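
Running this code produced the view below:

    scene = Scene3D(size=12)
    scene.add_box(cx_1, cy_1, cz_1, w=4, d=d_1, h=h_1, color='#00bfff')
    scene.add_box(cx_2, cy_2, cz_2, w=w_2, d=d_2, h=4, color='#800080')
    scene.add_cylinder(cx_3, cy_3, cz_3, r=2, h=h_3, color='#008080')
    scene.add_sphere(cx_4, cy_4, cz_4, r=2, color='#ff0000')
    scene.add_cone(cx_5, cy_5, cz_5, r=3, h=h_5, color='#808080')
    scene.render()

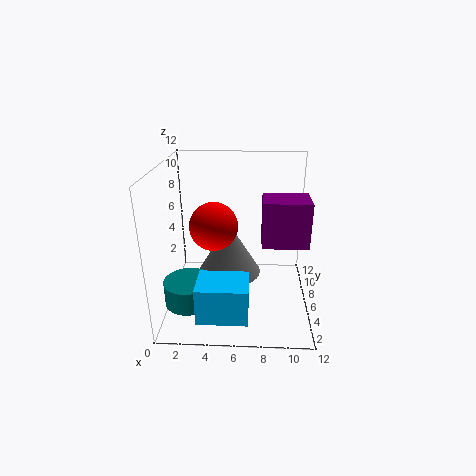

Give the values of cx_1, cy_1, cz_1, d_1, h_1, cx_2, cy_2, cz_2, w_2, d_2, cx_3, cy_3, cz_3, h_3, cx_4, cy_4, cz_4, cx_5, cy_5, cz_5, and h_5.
cx_1 = 3; cy_1 = 1; cz_1 = 1; d_1 = 3; h_1 = 3; cx_2 = 8; cy_2 = 6; cz_2 = 5; w_2 = 4; d_2 = 3; cx_3 = 2; cy_3 = 4; cz_3 = 1; h_3 = 2; cx_4 = 4; cy_4 = 6; cz_4 = 7; cx_5 = 5; cy_5 = 9; cz_5 = 1; h_5 = 5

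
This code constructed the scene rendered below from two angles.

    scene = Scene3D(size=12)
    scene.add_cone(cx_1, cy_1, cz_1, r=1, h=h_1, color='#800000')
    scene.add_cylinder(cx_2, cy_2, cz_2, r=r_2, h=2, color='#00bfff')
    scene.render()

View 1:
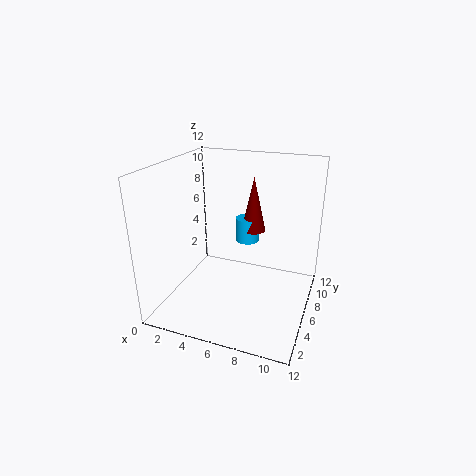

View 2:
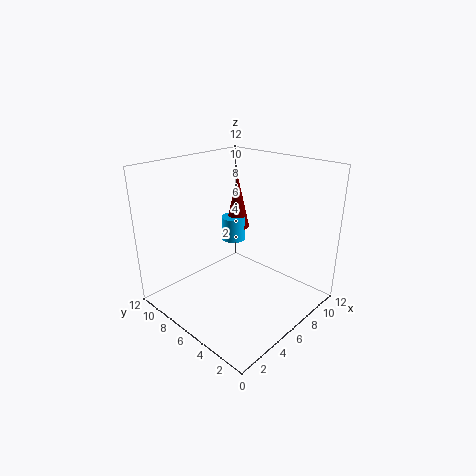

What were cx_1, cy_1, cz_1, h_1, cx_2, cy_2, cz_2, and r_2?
cx_1 = 7, cy_1 = 7, cz_1 = 6.5, h_1 = 4.5, cx_2 = 6.5, cy_2 = 7, cz_2 = 5.5, r_2 = 1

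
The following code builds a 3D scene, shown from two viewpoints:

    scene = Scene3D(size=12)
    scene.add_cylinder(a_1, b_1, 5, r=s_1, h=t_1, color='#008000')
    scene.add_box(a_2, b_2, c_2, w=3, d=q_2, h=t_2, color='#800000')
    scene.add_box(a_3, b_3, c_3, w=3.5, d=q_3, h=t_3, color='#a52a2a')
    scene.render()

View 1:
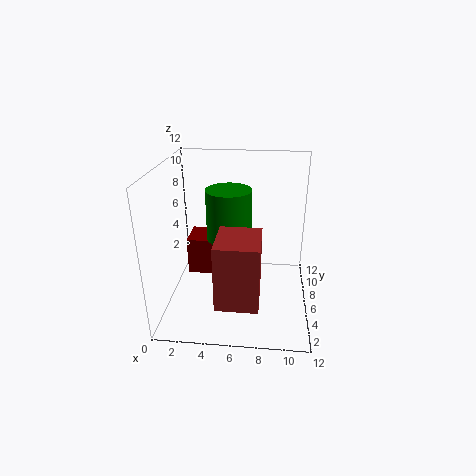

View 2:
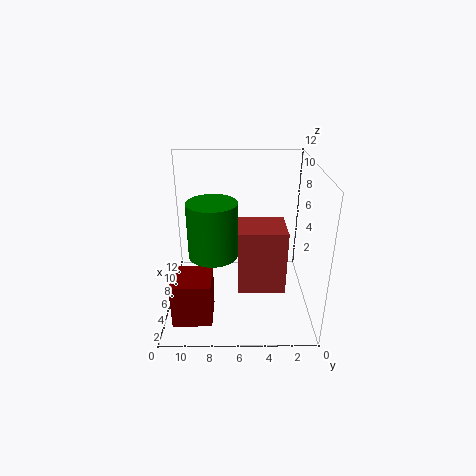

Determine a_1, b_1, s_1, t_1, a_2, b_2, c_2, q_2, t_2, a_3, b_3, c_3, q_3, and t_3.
a_1 = 5
b_1 = 8
s_1 = 2
t_1 = 4.5
a_2 = 1
b_2 = 8
c_2 = 1
q_2 = 3
t_2 = 3.5
a_3 = 4.5
b_3 = 2
c_3 = 1.5
q_3 = 4
t_3 = 5.5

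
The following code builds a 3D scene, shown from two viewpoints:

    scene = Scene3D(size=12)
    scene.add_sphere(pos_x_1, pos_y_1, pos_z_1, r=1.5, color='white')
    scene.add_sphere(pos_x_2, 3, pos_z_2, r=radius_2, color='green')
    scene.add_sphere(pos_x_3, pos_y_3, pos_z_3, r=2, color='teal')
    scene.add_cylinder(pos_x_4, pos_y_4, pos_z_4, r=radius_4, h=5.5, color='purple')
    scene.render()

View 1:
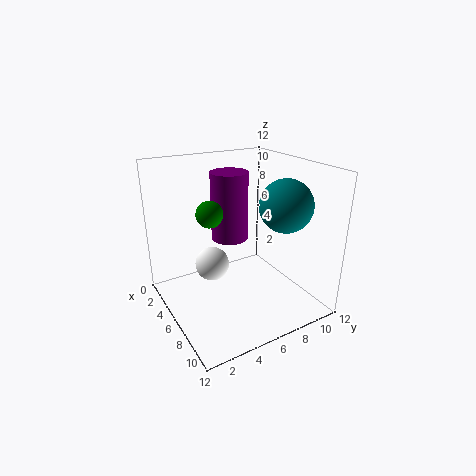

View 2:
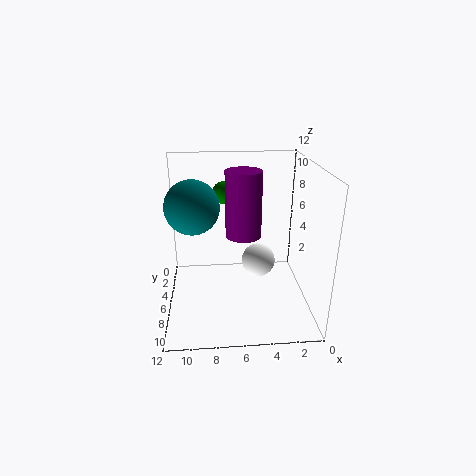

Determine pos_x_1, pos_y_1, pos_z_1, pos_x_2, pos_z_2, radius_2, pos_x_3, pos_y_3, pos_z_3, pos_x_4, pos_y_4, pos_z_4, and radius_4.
pos_x_1 = 4, pos_y_1 = 4.5, pos_z_1 = 3, pos_x_2 = 7, pos_z_2 = 9, radius_2 = 1, pos_x_3 = 9.5, pos_y_3 = 8, pos_z_3 = 9.5, pos_x_4 = 5.5, pos_y_4 = 5.5, pos_z_4 = 6, radius_4 = 1.5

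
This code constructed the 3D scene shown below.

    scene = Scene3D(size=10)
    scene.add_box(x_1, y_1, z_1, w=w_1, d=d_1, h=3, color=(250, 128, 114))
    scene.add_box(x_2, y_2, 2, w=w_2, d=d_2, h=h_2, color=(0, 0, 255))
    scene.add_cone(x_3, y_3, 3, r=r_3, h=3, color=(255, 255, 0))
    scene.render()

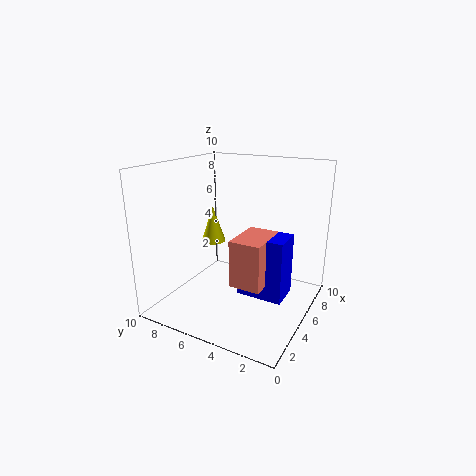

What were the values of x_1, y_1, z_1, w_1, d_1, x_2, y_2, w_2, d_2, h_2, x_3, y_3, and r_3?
x_1 = 2; y_1 = 2; z_1 = 3; w_1 = 3; d_1 = 2; x_2 = 3; y_2 = 1; w_2 = 2; d_2 = 3; h_2 = 4; x_3 = 8; y_3 = 9; r_3 = 1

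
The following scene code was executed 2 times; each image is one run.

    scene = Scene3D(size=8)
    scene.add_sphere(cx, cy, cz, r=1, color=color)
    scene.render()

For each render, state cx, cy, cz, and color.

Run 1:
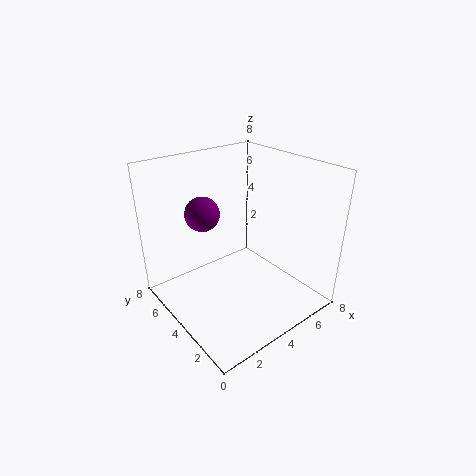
cx = 3, cy = 6, cz = 5, color = 'purple'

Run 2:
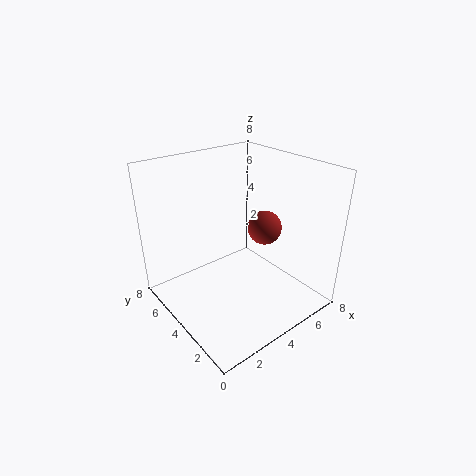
cx = 6, cy = 4, cz = 4, color = 'brown'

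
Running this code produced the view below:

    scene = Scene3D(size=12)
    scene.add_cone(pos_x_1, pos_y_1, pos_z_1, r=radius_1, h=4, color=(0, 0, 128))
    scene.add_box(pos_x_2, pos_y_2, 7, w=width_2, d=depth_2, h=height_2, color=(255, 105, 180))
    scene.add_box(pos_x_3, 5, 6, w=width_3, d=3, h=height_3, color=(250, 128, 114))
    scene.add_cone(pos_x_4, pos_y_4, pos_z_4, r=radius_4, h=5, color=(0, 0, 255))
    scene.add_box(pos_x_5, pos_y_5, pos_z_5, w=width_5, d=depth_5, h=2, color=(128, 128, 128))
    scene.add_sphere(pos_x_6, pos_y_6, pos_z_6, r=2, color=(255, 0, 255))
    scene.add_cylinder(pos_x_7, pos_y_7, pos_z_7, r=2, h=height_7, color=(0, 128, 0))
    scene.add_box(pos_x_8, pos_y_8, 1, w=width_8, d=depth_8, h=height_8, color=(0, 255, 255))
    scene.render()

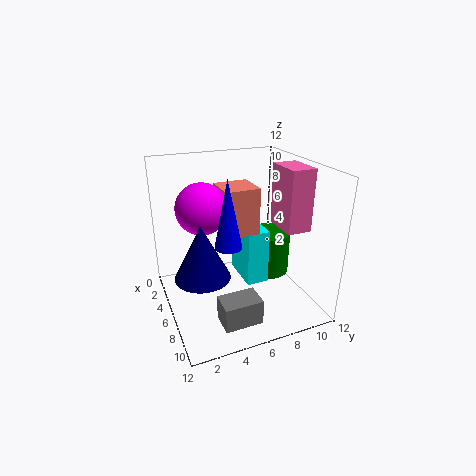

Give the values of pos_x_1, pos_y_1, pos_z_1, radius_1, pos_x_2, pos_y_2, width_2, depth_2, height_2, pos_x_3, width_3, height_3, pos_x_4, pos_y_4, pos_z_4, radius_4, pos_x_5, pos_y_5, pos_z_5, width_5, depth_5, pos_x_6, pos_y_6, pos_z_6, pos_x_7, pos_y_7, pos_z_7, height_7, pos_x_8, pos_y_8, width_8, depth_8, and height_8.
pos_x_1 = 9, pos_y_1 = 2, pos_z_1 = 5, radius_1 = 2, pos_x_2 = 6, pos_y_2 = 9, width_2 = 3, depth_2 = 2, height_2 = 5, pos_x_3 = 3, width_3 = 3, height_3 = 4, pos_x_4 = 9, pos_y_4 = 4, pos_z_4 = 7, radius_4 = 1, pos_x_5 = 9, pos_y_5 = 3, pos_z_5 = 1, width_5 = 2, depth_5 = 3, pos_x_6 = 6, pos_y_6 = 3, pos_z_6 = 9, pos_x_7 = 4, pos_y_7 = 10, pos_z_7 = 1, height_7 = 4, pos_x_8 = 2, pos_y_8 = 7, width_8 = 4, depth_8 = 2, height_8 = 5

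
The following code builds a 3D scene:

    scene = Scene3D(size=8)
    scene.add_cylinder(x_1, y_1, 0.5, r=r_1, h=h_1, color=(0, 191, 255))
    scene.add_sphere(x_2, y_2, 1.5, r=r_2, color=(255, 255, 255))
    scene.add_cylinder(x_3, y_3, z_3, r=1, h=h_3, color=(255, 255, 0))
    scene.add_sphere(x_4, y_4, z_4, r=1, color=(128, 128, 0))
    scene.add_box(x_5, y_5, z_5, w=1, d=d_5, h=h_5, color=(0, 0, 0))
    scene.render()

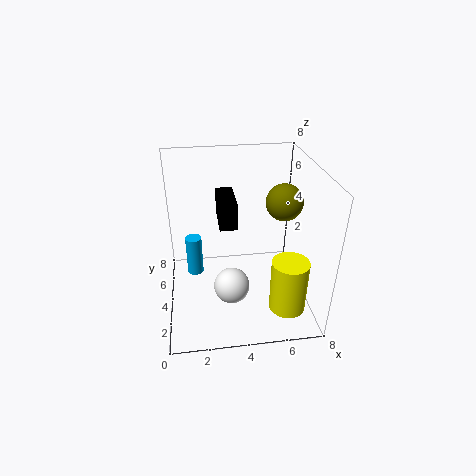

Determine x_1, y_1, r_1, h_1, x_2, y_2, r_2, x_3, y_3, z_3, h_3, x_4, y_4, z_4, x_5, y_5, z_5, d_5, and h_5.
x_1 = 1.5; y_1 = 6; r_1 = 0.5; h_1 = 2.5; x_2 = 3.5; y_2 = 3; r_2 = 1; x_3 = 6.5; y_3 = 2; z_3 = 0.5; h_3 = 3; x_4 = 6.5; y_4 = 4; z_4 = 6; x_5 = 3; y_5 = 4; z_5 = 4.5; d_5 = 2.5; h_5 = 1.5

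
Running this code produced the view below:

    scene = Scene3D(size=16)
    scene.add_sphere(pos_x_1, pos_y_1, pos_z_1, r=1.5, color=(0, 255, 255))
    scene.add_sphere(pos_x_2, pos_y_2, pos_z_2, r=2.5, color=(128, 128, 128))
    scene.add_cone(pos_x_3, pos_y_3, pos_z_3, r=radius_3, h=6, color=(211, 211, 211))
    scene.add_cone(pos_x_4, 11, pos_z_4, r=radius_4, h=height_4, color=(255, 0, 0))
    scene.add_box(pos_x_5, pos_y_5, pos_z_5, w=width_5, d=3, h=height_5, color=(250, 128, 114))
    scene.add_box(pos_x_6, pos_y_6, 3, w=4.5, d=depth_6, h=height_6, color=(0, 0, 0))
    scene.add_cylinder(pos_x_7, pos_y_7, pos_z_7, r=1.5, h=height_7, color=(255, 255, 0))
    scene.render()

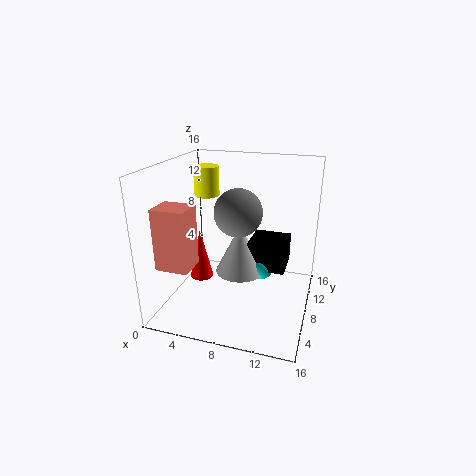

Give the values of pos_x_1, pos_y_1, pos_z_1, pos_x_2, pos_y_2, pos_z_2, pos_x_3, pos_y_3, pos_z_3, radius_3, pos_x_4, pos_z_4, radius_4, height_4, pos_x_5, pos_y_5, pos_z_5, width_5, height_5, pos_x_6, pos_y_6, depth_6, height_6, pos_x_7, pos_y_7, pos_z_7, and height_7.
pos_x_1 = 10
pos_y_1 = 11
pos_z_1 = 3
pos_x_2 = 8.5
pos_y_2 = 6.5
pos_z_2 = 11.5
pos_x_3 = 7.5
pos_y_3 = 10.5
pos_z_3 = 2.5
radius_3 = 3
pos_x_4 = 2
pos_z_4 = 0.5
radius_4 = 1.5
height_4 = 6.5
pos_x_5 = 1
pos_y_5 = 2
pos_z_5 = 6
width_5 = 3.5
height_5 = 6.5
pos_x_6 = 8.5
pos_y_6 = 10
depth_6 = 4.5
height_6 = 3.5
pos_x_7 = 3
pos_y_7 = 11.5
pos_z_7 = 11.5
height_7 = 3.5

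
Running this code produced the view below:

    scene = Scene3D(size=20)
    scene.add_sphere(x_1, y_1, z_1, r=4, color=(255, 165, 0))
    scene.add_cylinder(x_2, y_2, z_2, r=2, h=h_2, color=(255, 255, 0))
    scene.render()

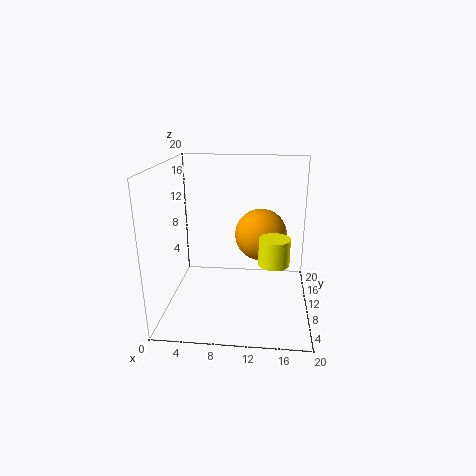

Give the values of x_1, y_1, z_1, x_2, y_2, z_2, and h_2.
x_1 = 13; y_1 = 15.5; z_1 = 8.5; x_2 = 15; y_2 = 6.5; z_2 = 8; h_2 = 3.5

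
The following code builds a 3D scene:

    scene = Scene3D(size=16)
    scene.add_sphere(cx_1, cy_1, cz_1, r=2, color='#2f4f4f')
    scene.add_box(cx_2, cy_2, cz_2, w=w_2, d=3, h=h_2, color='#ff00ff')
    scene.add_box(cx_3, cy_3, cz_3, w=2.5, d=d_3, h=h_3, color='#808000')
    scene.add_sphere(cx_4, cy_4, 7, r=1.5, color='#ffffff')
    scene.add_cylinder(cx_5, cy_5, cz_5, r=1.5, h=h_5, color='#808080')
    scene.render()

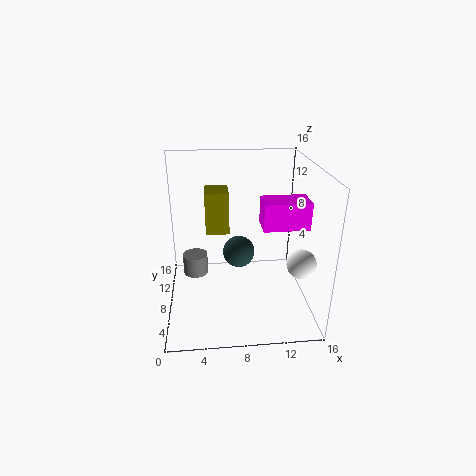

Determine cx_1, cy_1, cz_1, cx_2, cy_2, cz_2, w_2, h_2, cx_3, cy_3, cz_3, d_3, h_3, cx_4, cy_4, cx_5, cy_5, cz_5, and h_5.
cx_1 = 8.5; cy_1 = 12; cz_1 = 4; cx_2 = 10.5; cy_2 = 6; cz_2 = 9.5; w_2 = 5; h_2 = 3; cx_3 = 4.5; cy_3 = 7; cz_3 = 9; d_3 = 3; h_3 = 4.5; cx_4 = 14; cy_4 = 3.5; cx_5 = 3; cy_5 = 11; cz_5 = 2; h_5 = 2.5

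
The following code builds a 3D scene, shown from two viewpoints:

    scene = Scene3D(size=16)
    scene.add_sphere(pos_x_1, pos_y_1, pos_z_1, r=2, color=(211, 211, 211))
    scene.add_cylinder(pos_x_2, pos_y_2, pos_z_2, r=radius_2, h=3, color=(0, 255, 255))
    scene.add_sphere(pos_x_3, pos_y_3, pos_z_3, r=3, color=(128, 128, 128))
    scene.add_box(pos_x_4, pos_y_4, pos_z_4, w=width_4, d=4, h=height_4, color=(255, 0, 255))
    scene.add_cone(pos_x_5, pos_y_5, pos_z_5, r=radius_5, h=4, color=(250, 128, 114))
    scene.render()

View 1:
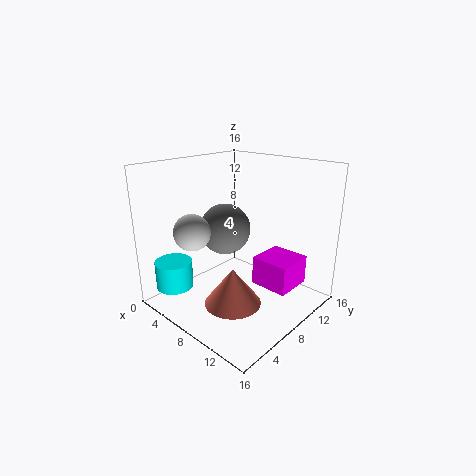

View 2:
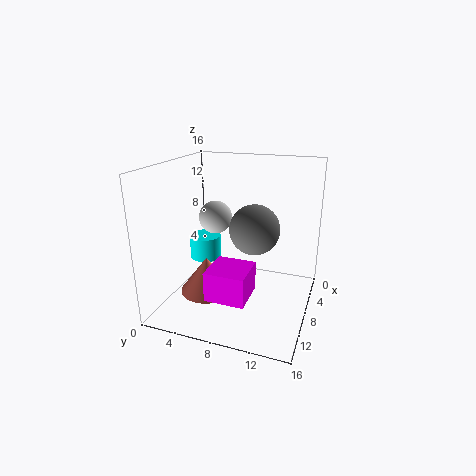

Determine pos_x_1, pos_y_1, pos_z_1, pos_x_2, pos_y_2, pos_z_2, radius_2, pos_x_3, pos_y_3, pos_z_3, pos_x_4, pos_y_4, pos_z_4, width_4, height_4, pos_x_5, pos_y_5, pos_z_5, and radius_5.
pos_x_1 = 5
pos_y_1 = 4
pos_z_1 = 9
pos_x_2 = 4
pos_y_2 = 2
pos_z_2 = 3
radius_2 = 2
pos_x_3 = 5
pos_y_3 = 9
pos_z_3 = 8
pos_x_4 = 11
pos_y_4 = 7
pos_z_4 = 4
width_4 = 4
height_4 = 3
pos_x_5 = 10
pos_y_5 = 5
pos_z_5 = 2
radius_5 = 3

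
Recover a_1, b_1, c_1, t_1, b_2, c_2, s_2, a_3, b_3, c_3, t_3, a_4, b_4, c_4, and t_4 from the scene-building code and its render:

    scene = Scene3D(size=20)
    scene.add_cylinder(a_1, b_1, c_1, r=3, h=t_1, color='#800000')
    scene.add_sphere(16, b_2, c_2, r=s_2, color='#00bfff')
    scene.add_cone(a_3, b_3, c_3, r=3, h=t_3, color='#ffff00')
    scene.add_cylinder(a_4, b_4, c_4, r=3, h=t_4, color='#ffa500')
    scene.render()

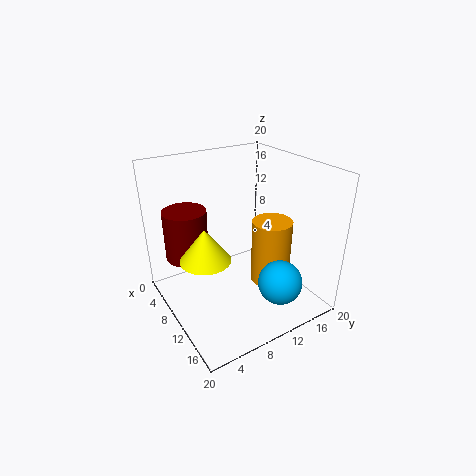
a_1 = 6, b_1 = 4, c_1 = 7, t_1 = 7, b_2 = 13, c_2 = 5, s_2 = 3, a_3 = 14, b_3 = 3, c_3 = 11, t_3 = 4, a_4 = 10, b_4 = 16, c_4 = 1, t_4 = 10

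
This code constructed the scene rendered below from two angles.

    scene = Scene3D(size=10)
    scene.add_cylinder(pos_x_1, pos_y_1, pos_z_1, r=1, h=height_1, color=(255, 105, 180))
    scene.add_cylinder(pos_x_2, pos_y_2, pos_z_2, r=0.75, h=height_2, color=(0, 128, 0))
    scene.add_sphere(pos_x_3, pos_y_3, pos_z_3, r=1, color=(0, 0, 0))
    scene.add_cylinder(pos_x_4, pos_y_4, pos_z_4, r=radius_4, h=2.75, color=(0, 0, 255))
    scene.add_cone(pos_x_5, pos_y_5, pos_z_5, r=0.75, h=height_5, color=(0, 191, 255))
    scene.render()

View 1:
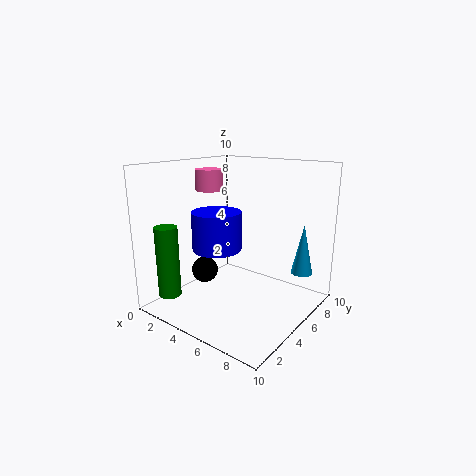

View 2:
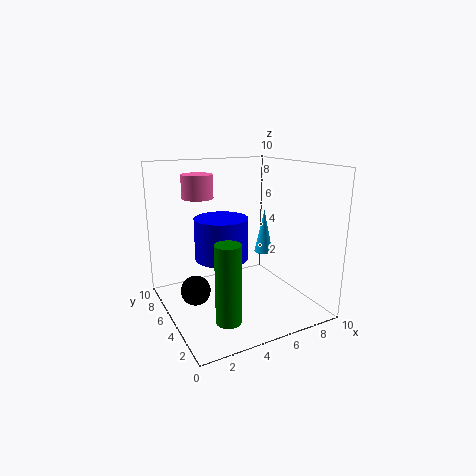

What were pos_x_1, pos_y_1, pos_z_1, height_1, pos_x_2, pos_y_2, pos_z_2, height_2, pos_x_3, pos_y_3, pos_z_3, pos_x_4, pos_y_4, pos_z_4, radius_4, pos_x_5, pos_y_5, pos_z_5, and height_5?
pos_x_1 = 2.25; pos_y_1 = 5.25; pos_z_1 = 8; height_1 = 1.5; pos_x_2 = 2.25; pos_y_2 = 1; pos_z_2 = 1.5; height_2 = 4.75; pos_x_3 = 1.75; pos_y_3 = 5; pos_z_3 = 1.75; pos_x_4 = 3.5; pos_y_4 = 4.5; pos_z_4 = 4; radius_4 = 1.75; pos_x_5 = 8.75; pos_y_5 = 7.5; pos_z_5 = 2.5; height_5 = 3.5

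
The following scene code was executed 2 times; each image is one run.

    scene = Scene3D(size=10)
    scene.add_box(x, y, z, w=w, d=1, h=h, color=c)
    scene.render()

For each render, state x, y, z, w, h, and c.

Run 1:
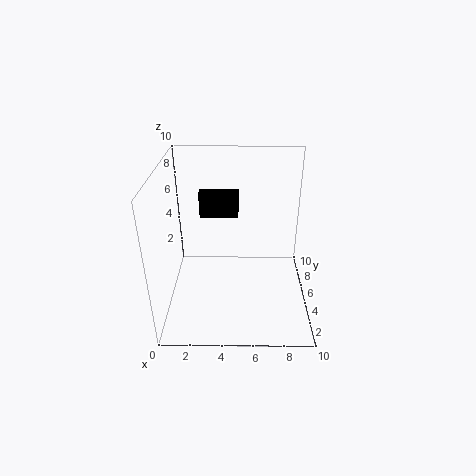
x = 2, y = 8, z = 5, w = 3, h = 2, c = 'black'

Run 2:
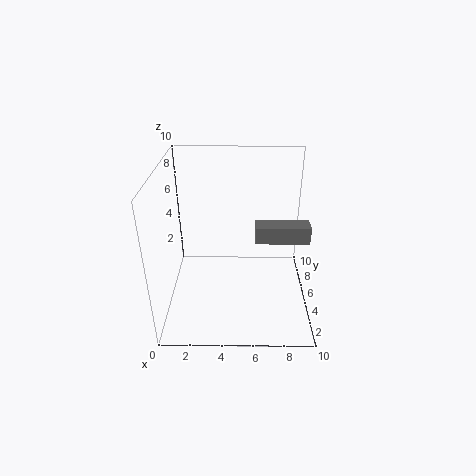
x = 6, y = 1, z = 7, w = 3, h = 1, c = 'gray'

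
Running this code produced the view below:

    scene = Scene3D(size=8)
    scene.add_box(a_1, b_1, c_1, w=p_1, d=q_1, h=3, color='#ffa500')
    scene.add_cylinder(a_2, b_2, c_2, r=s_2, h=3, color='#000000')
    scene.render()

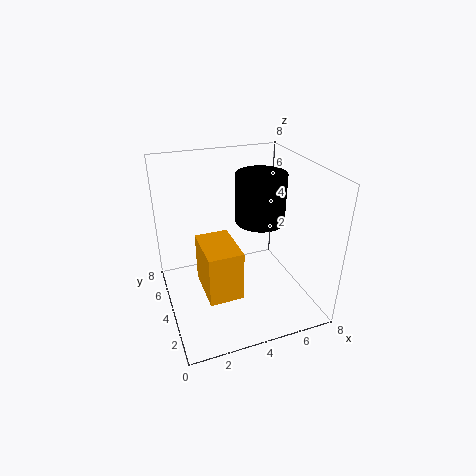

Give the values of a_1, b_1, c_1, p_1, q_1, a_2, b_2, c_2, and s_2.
a_1 = 2, b_1 = 3, c_1 = 0.5, p_1 = 2, q_1 = 3, a_2 = 6, b_2 = 5.5, c_2 = 4, s_2 = 1.5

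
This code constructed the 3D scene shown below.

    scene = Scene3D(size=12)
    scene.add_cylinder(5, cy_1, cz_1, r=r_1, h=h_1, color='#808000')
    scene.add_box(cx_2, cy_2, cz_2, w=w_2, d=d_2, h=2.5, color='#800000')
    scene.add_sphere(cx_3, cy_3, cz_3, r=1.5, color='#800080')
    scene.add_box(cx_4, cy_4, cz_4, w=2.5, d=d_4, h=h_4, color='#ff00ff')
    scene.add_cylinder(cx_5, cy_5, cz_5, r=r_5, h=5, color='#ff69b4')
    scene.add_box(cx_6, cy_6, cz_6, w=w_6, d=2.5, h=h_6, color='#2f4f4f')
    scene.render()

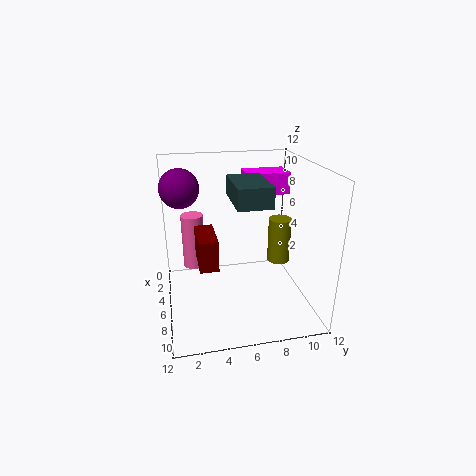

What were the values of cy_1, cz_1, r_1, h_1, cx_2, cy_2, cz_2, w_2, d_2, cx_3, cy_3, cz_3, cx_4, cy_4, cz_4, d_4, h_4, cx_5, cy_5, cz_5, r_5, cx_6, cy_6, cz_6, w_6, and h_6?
cy_1 = 10, cz_1 = 3, r_1 = 1, h_1 = 4, cx_2 = 5, cy_2 = 2.5, cz_2 = 4.5, w_2 = 3.5, d_2 = 1.5, cx_3 = 6, cy_3 = 1.5, cz_3 = 10.5, cx_4 = 0.5, cy_4 = 7.5, cz_4 = 8.5, d_4 = 4, h_4 = 2, cx_5 = 2.5, cy_5 = 2.5, cz_5 = 2, r_5 = 1, cx_6 = 6.5, cy_6 = 5, cz_6 = 10, w_6 = 4, h_6 = 1.5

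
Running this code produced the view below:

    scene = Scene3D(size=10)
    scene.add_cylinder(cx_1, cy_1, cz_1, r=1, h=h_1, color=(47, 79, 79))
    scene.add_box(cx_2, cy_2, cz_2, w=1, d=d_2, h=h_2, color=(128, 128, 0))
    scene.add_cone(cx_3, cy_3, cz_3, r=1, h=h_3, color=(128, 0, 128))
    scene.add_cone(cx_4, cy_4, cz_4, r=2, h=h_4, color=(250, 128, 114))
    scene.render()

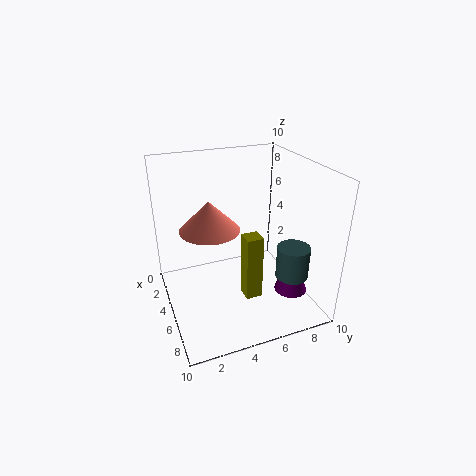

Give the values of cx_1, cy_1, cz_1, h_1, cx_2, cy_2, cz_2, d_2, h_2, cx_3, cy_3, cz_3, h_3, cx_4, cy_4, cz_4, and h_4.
cx_1 = 9
cy_1 = 7
cz_1 = 4
h_1 = 2
cx_2 = 8
cy_2 = 4
cz_2 = 3
d_2 = 1
h_2 = 4
cx_3 = 9
cy_3 = 7
cz_3 = 3
h_3 = 3
cx_4 = 5
cy_4 = 3
cz_4 = 6
h_4 = 2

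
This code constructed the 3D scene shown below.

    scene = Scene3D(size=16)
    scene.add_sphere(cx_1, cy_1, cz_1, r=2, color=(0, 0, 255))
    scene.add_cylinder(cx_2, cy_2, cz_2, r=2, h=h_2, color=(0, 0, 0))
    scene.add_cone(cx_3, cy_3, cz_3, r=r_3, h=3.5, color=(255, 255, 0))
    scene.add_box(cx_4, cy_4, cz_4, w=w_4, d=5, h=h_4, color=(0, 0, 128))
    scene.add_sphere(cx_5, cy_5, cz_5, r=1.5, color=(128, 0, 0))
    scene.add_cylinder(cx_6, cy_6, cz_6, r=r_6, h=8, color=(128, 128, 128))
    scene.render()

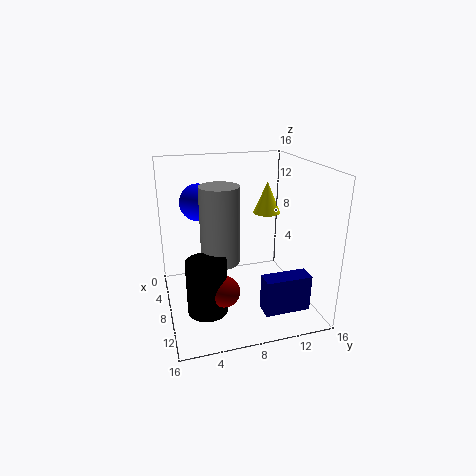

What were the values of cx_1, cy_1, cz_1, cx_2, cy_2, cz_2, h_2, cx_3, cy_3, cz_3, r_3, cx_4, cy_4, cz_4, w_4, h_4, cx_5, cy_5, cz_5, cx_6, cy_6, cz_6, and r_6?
cx_1 = 6.5, cy_1 = 4, cz_1 = 12, cx_2 = 12.5, cy_2 = 3.5, cz_2 = 2.5, h_2 = 5.5, cx_3 = 7.5, cy_3 = 11.5, cz_3 = 10.5, r_3 = 1.5, cx_4 = 11.5, cy_4 = 9.5, cz_4 = 1, w_4 = 2, h_4 = 4, cx_5 = 13.5, cy_5 = 5, cz_5 = 5, cx_6 = 10, cy_6 = 5.5, cz_6 = 6.5, r_6 = 2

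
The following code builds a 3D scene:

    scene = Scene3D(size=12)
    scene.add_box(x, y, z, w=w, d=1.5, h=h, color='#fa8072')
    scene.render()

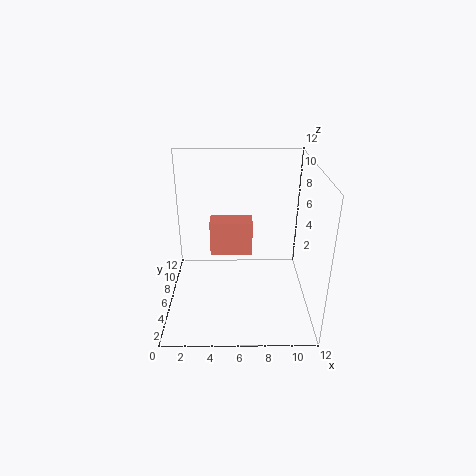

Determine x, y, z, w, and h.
x = 4, y = 2.5, z = 6.5, w = 3, h = 2.5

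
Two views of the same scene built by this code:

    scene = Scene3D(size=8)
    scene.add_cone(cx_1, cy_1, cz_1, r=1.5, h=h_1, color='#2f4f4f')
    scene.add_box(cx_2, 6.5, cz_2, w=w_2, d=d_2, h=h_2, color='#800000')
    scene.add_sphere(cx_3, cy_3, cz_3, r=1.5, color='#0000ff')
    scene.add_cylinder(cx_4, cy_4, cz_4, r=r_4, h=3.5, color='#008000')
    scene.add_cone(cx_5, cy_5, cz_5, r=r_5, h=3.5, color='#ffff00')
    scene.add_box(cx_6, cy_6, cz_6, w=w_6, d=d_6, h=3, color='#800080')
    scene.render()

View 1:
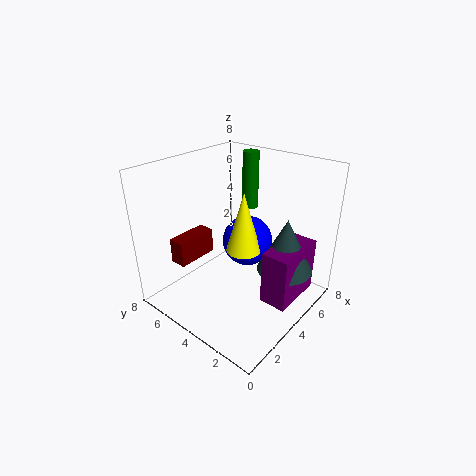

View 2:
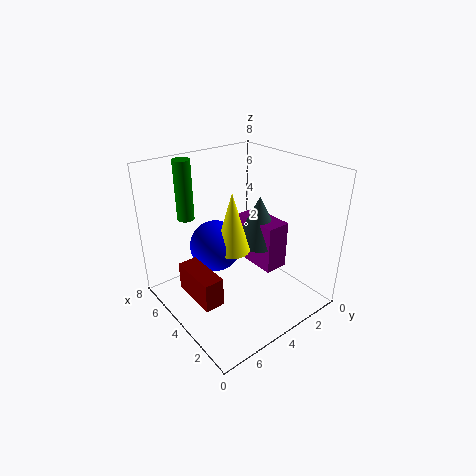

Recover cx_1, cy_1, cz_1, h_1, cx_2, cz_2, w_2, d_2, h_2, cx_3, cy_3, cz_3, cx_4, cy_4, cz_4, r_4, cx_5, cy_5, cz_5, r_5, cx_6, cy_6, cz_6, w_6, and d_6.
cx_1 = 5; cy_1 = 1.5; cz_1 = 2.5; h_1 = 3; cx_2 = 2; cz_2 = 2; w_2 = 2.5; d_2 = 1; h_2 = 1.5; cx_3 = 5.5; cy_3 = 4.5; cz_3 = 3; cx_4 = 7; cy_4 = 5.5; cz_4 = 4.5; r_4 = 0.5; cx_5 = 4.5; cy_5 = 4; cz_5 = 3; r_5 = 1; cx_6 = 3.5; cy_6 = 0.5; cz_6 = 1; w_6 = 3; d_6 = 1.5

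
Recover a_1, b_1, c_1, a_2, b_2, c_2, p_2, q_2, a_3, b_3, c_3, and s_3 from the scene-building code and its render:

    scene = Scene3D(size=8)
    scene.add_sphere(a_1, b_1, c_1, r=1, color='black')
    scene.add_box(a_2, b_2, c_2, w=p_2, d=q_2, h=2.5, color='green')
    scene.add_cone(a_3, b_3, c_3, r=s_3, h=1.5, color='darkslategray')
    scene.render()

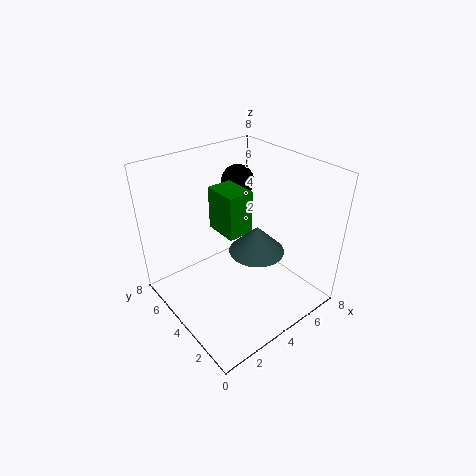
a_1 = 6
b_1 = 6.5
c_1 = 6
a_2 = 3.5
b_2 = 4
c_2 = 4
p_2 = 1.5
q_2 = 2
a_3 = 4.5
b_3 = 3
c_3 = 3.5
s_3 = 1.5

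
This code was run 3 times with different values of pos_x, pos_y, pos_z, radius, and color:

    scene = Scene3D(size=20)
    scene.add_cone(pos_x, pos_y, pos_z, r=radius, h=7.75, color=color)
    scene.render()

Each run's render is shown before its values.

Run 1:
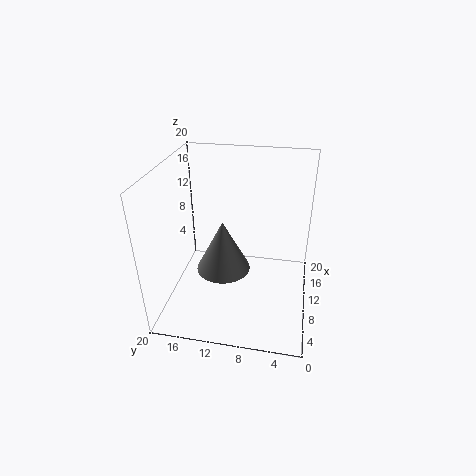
pos_x = 11.25
pos_y = 12.5
pos_z = 3.75
radius = 4
color = 'gray'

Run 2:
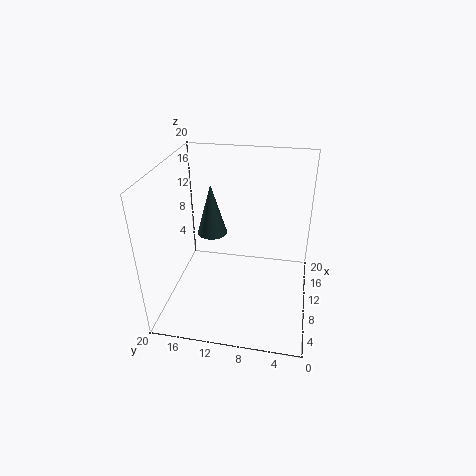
pos_x = 13.75
pos_y = 14.75
pos_z = 8.25
radius = 2.25
color = 'darkslategray'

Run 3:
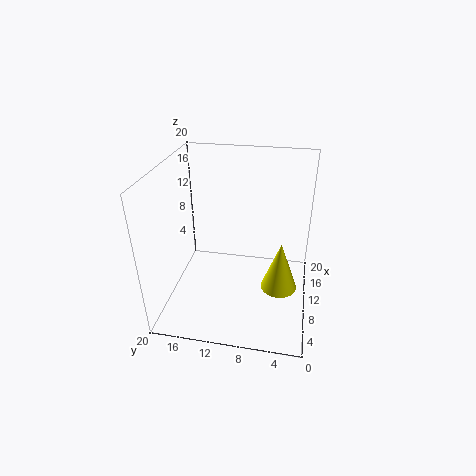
pos_x = 12.25
pos_y = 4
pos_z = 0.5
radius = 2.75
color = 'yellow'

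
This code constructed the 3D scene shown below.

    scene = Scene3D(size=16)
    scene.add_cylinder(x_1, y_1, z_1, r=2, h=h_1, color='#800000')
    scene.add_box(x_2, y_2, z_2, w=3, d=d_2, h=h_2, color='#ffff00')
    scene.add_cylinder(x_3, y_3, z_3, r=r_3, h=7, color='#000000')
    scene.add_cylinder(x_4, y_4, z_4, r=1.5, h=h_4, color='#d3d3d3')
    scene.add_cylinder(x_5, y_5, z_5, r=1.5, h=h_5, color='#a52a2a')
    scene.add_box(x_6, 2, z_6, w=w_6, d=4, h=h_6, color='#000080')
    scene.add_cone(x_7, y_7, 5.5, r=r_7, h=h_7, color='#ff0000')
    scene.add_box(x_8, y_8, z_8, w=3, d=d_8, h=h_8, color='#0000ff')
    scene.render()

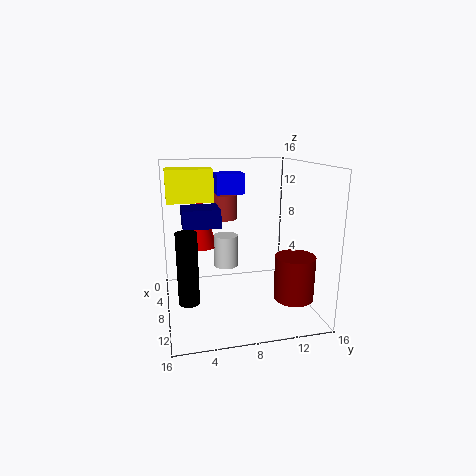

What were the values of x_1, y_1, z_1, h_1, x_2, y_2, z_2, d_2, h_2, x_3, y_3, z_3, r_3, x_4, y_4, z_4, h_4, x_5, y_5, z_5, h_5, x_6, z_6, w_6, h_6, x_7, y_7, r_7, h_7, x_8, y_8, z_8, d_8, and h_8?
x_1 = 13.5, y_1 = 12.5, z_1 = 3, h_1 = 4.5, x_2 = 4.5, y_2 = 0.5, z_2 = 12, d_2 = 5, h_2 = 3.5, x_3 = 13, y_3 = 2, z_3 = 3.5, r_3 = 1, x_4 = 3.5, y_4 = 7.5, z_4 = 3, h_4 = 4, x_5 = 3, y_5 = 7.5, z_5 = 9, h_5 = 3, x_6 = 5.5, z_6 = 9.5, w_6 = 3.5, h_6 = 2, x_7 = 2.5, y_7 = 4.5, r_7 = 2, h_7 = 7, x_8 = 0.5, y_8 = 6.5, z_8 = 12, d_8 = 3.5, h_8 = 2.5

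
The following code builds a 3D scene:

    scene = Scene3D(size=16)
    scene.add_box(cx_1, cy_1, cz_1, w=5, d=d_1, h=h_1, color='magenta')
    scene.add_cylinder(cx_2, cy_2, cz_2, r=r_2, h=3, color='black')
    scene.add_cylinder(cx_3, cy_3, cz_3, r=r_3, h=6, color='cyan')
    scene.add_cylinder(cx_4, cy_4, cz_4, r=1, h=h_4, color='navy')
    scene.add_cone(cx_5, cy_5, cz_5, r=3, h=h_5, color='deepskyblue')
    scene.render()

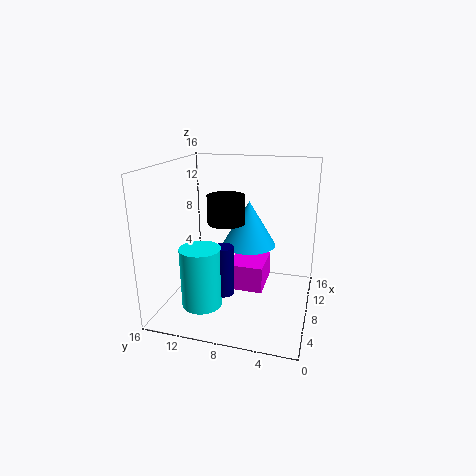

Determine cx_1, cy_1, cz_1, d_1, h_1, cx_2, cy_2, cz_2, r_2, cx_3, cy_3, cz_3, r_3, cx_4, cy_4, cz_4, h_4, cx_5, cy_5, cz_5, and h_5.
cx_1 = 7; cy_1 = 5; cz_1 = 2; d_1 = 4; h_1 = 3; cx_2 = 7; cy_2 = 9; cz_2 = 10; r_2 = 2; cx_3 = 2; cy_3 = 10; cz_3 = 3; r_3 = 2; cx_4 = 3; cy_4 = 8; cz_4 = 4; h_4 = 5; cx_5 = 9; cy_5 = 7; cz_5 = 7; h_5 = 5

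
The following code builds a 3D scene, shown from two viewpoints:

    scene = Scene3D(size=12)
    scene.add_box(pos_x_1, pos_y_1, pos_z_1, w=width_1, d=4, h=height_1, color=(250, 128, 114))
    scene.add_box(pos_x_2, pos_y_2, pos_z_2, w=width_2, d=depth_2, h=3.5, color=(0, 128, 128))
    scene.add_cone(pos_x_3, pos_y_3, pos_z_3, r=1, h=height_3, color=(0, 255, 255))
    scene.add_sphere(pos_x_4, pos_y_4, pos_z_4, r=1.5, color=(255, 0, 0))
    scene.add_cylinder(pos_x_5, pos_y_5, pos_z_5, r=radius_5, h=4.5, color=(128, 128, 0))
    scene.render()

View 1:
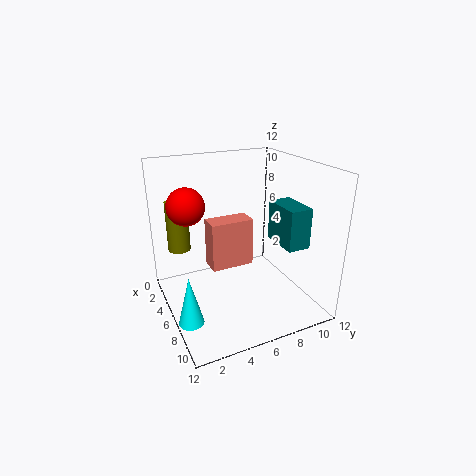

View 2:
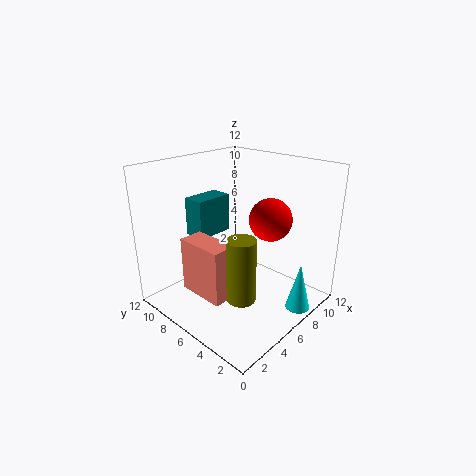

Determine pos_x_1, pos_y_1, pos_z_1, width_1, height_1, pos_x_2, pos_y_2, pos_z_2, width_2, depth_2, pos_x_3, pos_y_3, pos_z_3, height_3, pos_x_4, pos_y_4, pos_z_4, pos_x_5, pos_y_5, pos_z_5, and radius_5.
pos_x_1 = 2, pos_y_1 = 4.5, pos_z_1 = 2, width_1 = 2, height_1 = 4.5, pos_x_2 = 5, pos_y_2 = 9.5, pos_z_2 = 5, width_2 = 3.5, depth_2 = 2, pos_x_3 = 8, pos_y_3 = 1, pos_z_3 = 0.5, height_3 = 4, pos_x_4 = 5, pos_y_4 = 2, pos_z_4 = 9, pos_x_5 = 2, pos_y_5 = 2, pos_z_5 = 4, radius_5 = 1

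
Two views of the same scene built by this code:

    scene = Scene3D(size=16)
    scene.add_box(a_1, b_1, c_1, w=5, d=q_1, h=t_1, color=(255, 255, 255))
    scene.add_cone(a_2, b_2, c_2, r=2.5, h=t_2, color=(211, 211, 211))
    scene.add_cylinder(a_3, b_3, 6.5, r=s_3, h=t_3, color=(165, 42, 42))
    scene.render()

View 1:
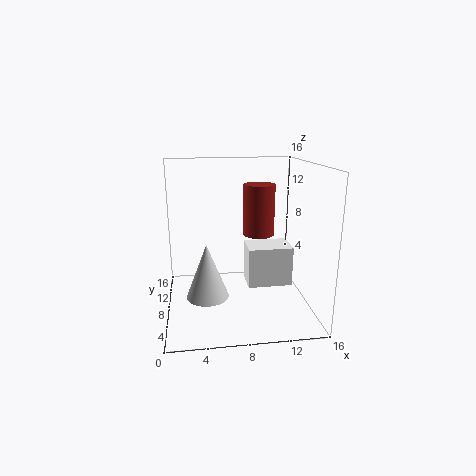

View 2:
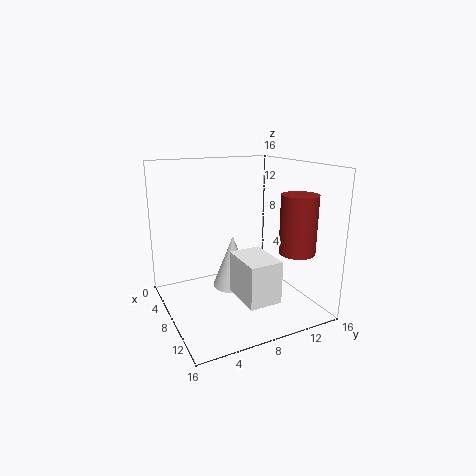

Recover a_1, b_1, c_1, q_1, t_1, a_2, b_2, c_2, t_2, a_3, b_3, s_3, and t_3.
a_1 = 9, b_1 = 6.5, c_1 = 2.5, q_1 = 3.5, t_1 = 4.5, a_2 = 4.5, b_2 = 9, c_2 = 0.5, t_2 = 6.5, a_3 = 11.5, b_3 = 13.5, s_3 = 2, t_3 = 6.5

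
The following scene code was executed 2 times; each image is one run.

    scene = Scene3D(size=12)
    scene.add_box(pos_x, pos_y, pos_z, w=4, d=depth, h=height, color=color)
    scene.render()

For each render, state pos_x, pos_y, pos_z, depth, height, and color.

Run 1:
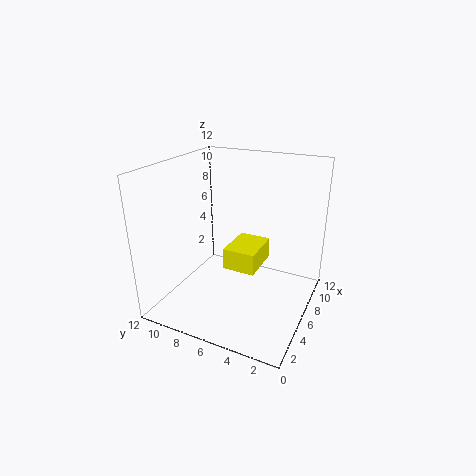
pos_x = 7, pos_y = 5, pos_z = 2, depth = 3, height = 2, color = 'yellow'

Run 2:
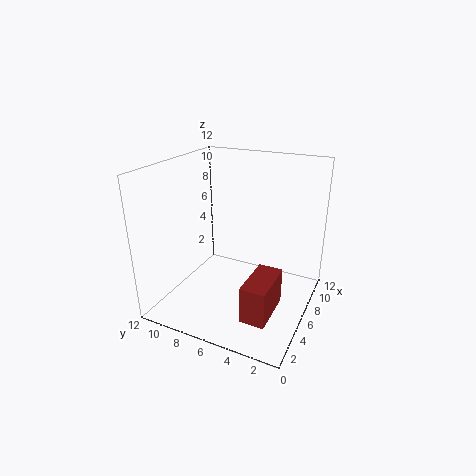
pos_x = 2, pos_y = 2, pos_z = 1, depth = 2, height = 3, color = 'brown'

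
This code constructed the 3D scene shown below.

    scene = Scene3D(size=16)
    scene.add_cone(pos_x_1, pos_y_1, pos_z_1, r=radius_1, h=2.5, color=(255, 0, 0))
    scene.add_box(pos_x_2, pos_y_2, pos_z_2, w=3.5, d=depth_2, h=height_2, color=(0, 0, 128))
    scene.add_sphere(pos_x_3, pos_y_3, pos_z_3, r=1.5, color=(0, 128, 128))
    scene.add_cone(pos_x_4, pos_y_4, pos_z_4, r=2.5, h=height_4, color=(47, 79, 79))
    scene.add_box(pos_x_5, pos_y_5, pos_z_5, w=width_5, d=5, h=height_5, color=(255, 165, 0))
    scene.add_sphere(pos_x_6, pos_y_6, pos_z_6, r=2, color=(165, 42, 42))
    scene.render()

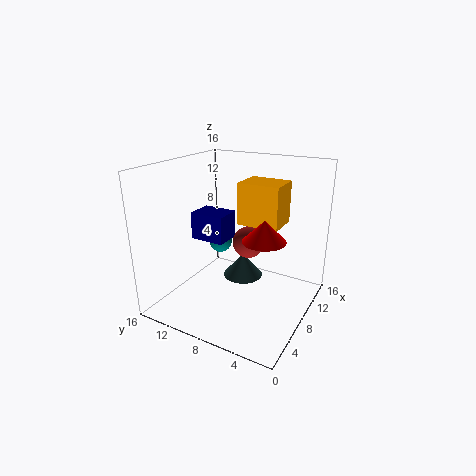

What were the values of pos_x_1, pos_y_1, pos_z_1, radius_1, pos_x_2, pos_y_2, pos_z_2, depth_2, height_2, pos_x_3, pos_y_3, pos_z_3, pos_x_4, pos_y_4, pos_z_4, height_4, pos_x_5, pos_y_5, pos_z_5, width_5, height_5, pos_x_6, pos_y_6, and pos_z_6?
pos_x_1 = 9.5
pos_y_1 = 5.5
pos_z_1 = 7.5
radius_1 = 2.5
pos_x_2 = 10
pos_y_2 = 11.5
pos_z_2 = 5.5
depth_2 = 4.5
height_2 = 3.5
pos_x_3 = 13
pos_y_3 = 13.5
pos_z_3 = 4.5
pos_x_4 = 12
pos_y_4 = 9.5
pos_z_4 = 1
height_4 = 3
pos_x_5 = 10.5
pos_y_5 = 4.5
pos_z_5 = 8.5
width_5 = 4
height_5 = 5
pos_x_6 = 12.5
pos_y_6 = 9
pos_z_6 = 5.5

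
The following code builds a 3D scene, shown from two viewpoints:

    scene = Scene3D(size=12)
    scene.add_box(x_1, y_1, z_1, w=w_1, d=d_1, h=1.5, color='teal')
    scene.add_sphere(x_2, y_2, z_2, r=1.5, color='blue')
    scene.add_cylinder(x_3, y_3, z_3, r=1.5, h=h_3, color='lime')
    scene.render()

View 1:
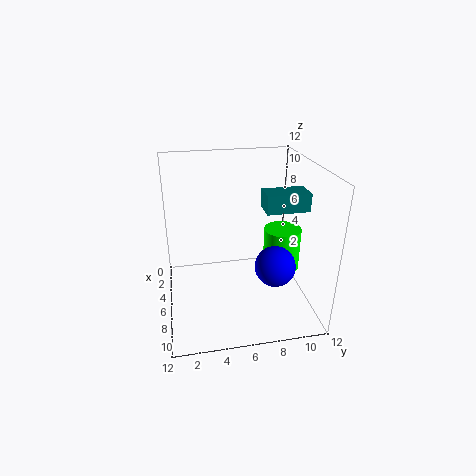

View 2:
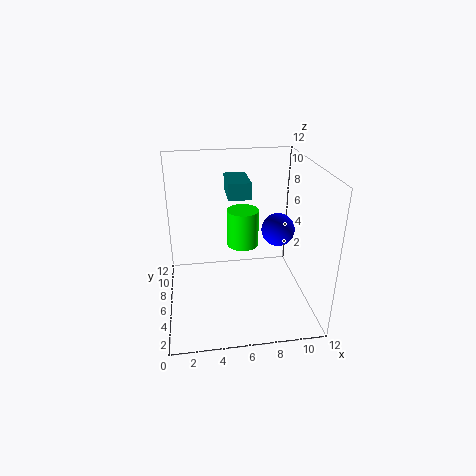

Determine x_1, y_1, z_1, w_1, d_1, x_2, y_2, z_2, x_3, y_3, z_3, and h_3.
x_1 = 5.5
y_1 = 8
z_1 = 8.5
w_1 = 2
d_1 = 3.5
x_2 = 10
y_2 = 8
z_2 = 5.5
x_3 = 7
y_3 = 9.5
z_3 = 3.5
h_3 = 3.5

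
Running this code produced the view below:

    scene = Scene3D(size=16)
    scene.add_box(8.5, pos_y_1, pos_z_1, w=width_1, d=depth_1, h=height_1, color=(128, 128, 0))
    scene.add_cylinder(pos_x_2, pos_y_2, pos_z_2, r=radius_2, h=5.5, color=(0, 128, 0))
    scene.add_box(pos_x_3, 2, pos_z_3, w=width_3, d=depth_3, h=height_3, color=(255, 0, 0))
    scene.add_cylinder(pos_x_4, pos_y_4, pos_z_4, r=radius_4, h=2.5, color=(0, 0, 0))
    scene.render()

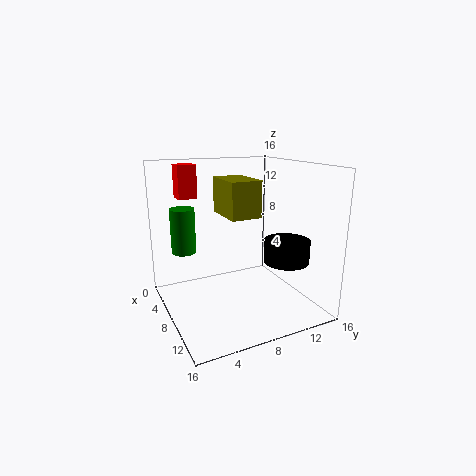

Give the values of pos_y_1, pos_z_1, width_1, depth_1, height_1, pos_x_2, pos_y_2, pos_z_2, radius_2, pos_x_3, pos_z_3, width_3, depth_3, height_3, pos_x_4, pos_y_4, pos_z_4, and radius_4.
pos_y_1 = 5; pos_z_1 = 11.5; width_1 = 4.5; depth_1 = 3; height_1 = 3.5; pos_x_2 = 2; pos_y_2 = 3.5; pos_z_2 = 5; radius_2 = 1.5; pos_x_3 = 4.5; pos_z_3 = 12.5; width_3 = 2; depth_3 = 2; height_3 = 3.5; pos_x_4 = 11; pos_y_4 = 12.5; pos_z_4 = 5.5; radius_4 = 2.5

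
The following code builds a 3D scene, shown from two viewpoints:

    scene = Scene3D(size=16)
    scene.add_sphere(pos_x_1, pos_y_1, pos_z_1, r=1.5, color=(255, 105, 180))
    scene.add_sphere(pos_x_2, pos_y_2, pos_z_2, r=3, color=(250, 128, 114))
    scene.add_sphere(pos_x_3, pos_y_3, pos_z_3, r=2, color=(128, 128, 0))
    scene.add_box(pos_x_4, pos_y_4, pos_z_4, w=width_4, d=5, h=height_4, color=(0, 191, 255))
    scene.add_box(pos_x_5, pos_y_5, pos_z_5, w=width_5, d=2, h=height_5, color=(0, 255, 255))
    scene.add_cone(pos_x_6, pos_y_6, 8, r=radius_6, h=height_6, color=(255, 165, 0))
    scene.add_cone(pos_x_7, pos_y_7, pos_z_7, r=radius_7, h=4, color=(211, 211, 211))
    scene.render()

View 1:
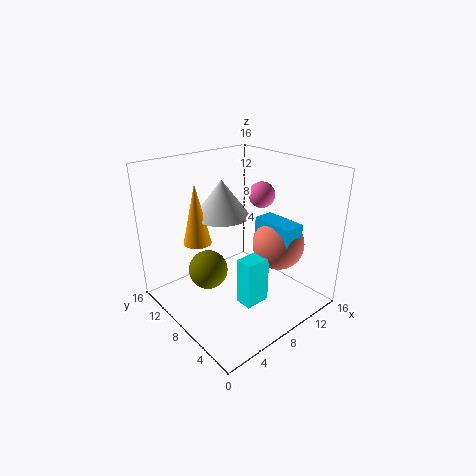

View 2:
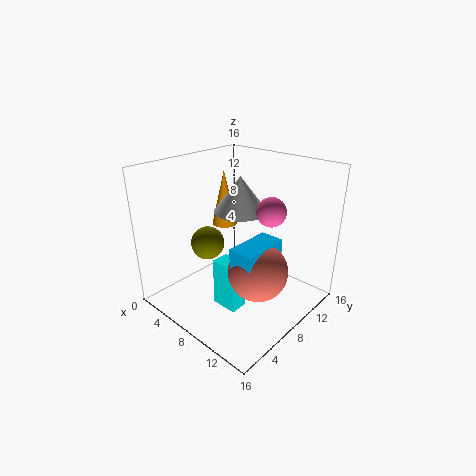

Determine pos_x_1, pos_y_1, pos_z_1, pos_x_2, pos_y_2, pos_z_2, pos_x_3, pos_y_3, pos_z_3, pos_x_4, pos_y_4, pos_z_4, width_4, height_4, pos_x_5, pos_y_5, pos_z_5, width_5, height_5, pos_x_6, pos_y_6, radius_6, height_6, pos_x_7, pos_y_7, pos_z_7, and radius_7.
pos_x_1 = 12; pos_y_1 = 8.5; pos_z_1 = 12; pos_x_2 = 12.5; pos_y_2 = 6; pos_z_2 = 6.5; pos_x_3 = 3.5; pos_y_3 = 7.5; pos_z_3 = 6; pos_x_4 = 11; pos_y_4 = 3.5; pos_z_4 = 6; width_4 = 2.5; height_4 = 3.5; pos_x_5 = 7; pos_y_5 = 5; pos_z_5 = 0.5; width_5 = 3; height_5 = 5.5; pos_x_6 = 4; pos_y_6 = 10; radius_6 = 1.5; height_6 = 6.5; pos_x_7 = 7; pos_y_7 = 9.5; pos_z_7 = 10.5; radius_7 = 3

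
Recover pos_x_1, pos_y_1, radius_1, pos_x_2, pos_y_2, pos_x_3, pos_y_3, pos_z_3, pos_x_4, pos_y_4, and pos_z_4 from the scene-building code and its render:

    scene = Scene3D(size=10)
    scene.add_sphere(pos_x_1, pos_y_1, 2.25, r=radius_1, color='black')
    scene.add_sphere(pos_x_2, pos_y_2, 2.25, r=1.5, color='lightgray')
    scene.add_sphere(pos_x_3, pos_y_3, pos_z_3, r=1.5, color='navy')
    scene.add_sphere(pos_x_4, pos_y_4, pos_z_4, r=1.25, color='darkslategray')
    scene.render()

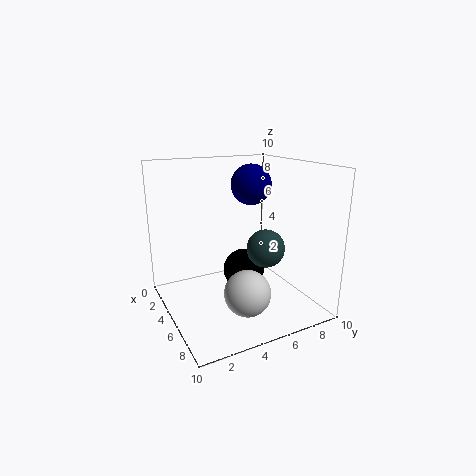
pos_x_1 = 4.5, pos_y_1 = 5.75, radius_1 = 1.5, pos_x_2 = 7.75, pos_y_2 = 4.25, pos_x_3 = 3.25, pos_y_3 = 7, pos_z_3 = 8.25, pos_x_4 = 7, pos_y_4 = 6, pos_z_4 = 4.75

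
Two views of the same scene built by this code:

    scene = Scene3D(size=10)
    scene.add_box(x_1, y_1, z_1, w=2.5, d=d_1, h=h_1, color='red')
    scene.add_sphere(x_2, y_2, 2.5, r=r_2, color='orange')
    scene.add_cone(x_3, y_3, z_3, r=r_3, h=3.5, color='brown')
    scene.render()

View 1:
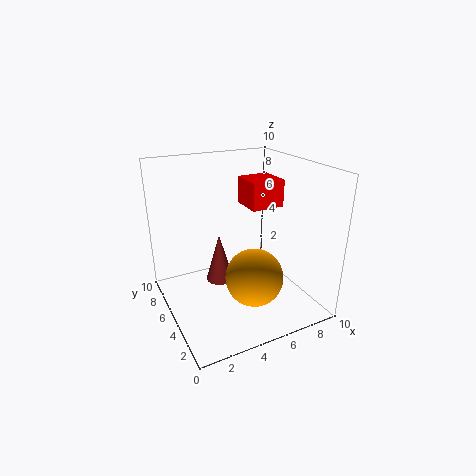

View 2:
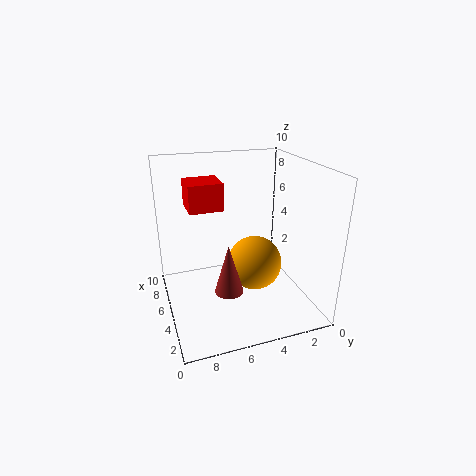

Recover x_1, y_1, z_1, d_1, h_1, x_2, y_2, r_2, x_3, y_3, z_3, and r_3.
x_1 = 6.5; y_1 = 5.5; z_1 = 6.5; d_1 = 2.5; h_1 = 2; x_2 = 5.5; y_2 = 3.5; r_2 = 2; x_3 = 4; y_3 = 6; z_3 = 1.5; r_3 = 1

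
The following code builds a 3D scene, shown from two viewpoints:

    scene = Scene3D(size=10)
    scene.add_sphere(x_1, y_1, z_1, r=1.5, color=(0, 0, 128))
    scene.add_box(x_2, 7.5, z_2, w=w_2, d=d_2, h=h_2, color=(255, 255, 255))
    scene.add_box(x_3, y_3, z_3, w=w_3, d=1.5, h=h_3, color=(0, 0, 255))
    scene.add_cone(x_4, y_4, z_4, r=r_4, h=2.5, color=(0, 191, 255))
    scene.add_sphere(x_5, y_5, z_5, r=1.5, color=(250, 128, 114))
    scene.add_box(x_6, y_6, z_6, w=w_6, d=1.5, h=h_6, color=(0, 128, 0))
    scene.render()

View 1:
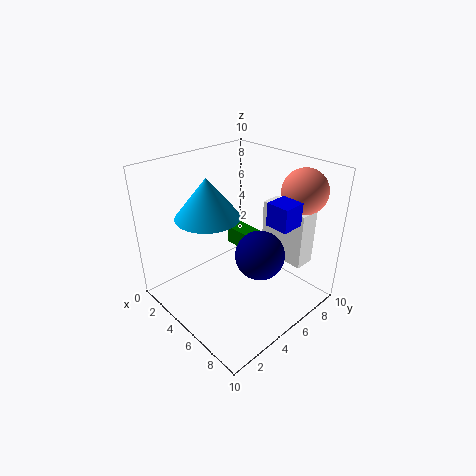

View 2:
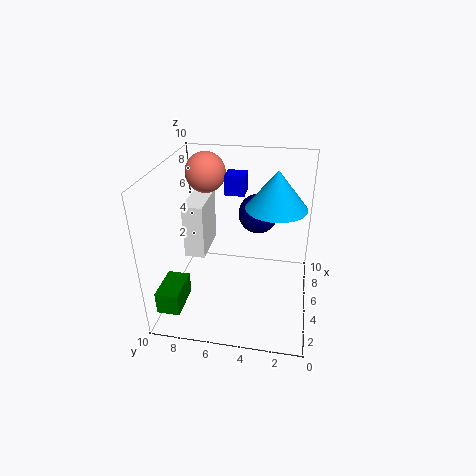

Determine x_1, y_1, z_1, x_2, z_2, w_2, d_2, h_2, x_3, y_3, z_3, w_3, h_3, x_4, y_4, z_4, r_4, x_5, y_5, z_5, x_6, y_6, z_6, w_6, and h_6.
x_1 = 8; y_1 = 4; z_1 = 5.5; x_2 = 5; z_2 = 3; w_2 = 3.5; d_2 = 1.5; h_2 = 4; x_3 = 7.5; y_3 = 5; z_3 = 7; w_3 = 1.5; h_3 = 1.5; x_4 = 5; y_4 = 2.5; z_4 = 7.5; r_4 = 2; x_5 = 8; y_5 = 8; z_5 = 8.5; x_6 = 0.5; y_6 = 8; z_6 = 1.5; w_6 = 2.5; h_6 = 1.5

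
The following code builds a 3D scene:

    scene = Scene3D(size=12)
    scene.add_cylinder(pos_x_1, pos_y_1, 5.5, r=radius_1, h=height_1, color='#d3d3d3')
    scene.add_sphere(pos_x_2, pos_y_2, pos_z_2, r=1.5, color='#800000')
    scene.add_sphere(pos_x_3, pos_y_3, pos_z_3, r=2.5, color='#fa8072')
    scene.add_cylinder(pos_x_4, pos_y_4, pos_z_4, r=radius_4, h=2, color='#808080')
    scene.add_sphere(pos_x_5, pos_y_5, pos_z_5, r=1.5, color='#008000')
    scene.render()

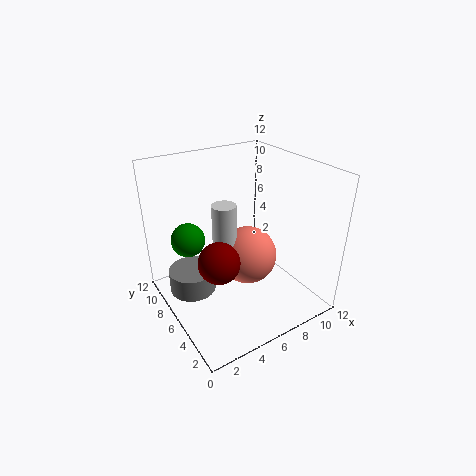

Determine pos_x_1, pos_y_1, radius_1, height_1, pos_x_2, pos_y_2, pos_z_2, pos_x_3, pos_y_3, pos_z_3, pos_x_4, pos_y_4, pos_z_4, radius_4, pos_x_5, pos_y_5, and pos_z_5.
pos_x_1 = 5; pos_y_1 = 6.5; radius_1 = 1; height_1 = 3.5; pos_x_2 = 2.5; pos_y_2 = 3; pos_z_2 = 6.5; pos_x_3 = 7; pos_y_3 = 6; pos_z_3 = 4; pos_x_4 = 2.5; pos_y_4 = 8; pos_z_4 = 1; radius_4 = 2; pos_x_5 = 3; pos_y_5 = 9.5; pos_z_5 = 5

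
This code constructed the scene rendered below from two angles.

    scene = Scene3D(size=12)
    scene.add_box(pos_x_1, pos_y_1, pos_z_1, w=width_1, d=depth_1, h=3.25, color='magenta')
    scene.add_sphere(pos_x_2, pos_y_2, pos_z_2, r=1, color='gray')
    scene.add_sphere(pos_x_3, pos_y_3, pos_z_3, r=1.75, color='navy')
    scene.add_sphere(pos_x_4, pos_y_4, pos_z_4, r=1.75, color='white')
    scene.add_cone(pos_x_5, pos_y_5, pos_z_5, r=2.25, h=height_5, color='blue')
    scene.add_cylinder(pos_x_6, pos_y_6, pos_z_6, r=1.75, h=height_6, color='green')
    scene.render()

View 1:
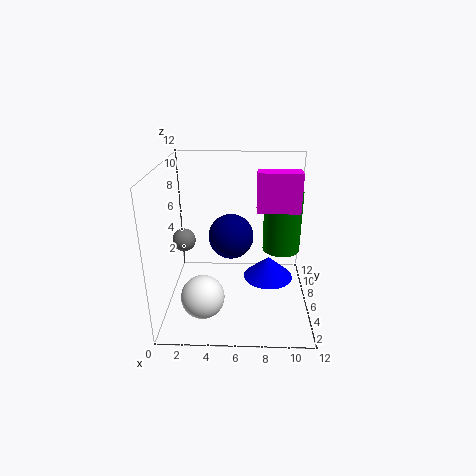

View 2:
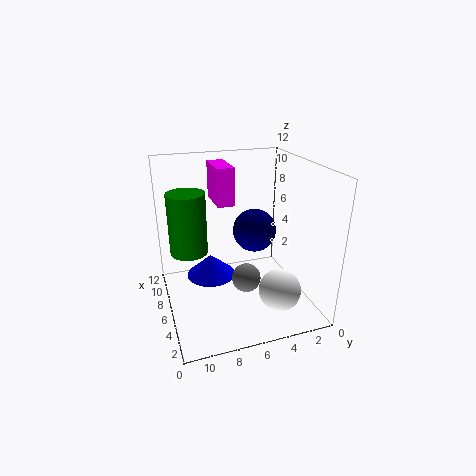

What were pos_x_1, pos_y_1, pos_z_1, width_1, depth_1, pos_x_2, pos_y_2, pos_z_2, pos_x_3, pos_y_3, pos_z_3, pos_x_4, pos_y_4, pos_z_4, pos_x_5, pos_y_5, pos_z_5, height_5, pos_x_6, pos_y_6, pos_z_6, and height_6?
pos_x_1 = 7.5; pos_y_1 = 5.75; pos_z_1 = 8.25; width_1 = 3.5; depth_1 = 1.5; pos_x_2 = 1.25; pos_y_2 = 7; pos_z_2 = 5.25; pos_x_3 = 5.5; pos_y_3 = 4.75; pos_z_3 = 6.75; pos_x_4 = 3.25; pos_y_4 = 3.25; pos_z_4 = 2; pos_x_5 = 8.75; pos_y_5 = 7.75; pos_z_5 = 1.25; height_5 = 2; pos_x_6 = 10; pos_y_6 = 9.5; pos_z_6 = 3.25; height_6 = 5.75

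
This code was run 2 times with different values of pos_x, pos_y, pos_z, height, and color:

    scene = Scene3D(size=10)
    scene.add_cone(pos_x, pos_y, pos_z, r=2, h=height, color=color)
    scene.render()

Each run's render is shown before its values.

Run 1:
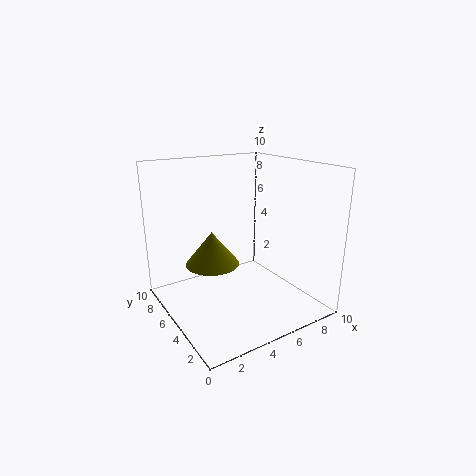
pos_x = 4; pos_y = 7; pos_z = 2.5; height = 2.5; color = 'olive'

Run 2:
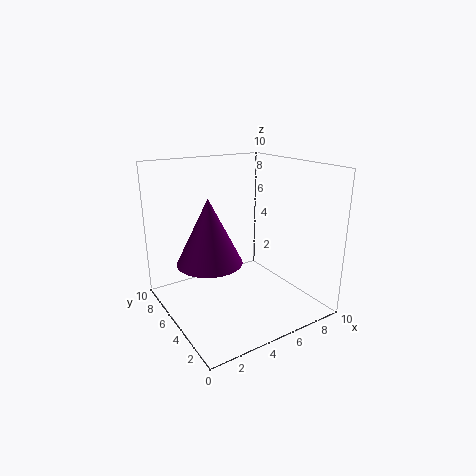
pos_x = 2; pos_y = 3.5; pos_z = 4.5; height = 4; color = 'purple'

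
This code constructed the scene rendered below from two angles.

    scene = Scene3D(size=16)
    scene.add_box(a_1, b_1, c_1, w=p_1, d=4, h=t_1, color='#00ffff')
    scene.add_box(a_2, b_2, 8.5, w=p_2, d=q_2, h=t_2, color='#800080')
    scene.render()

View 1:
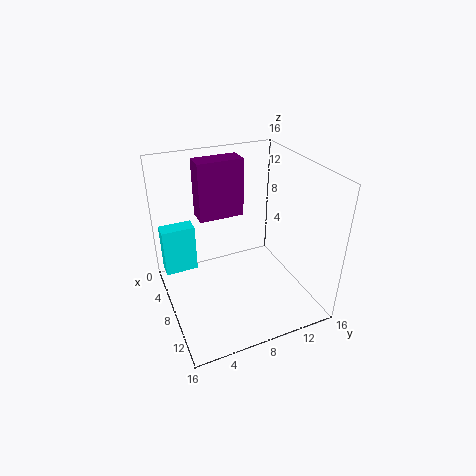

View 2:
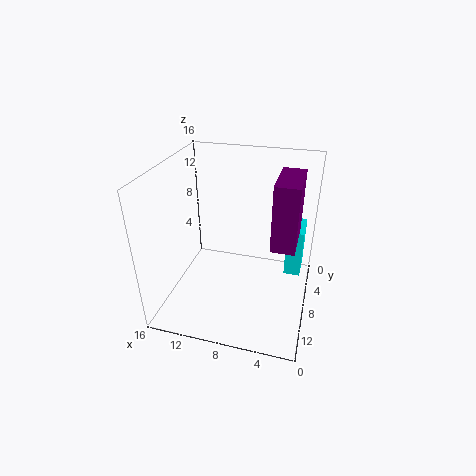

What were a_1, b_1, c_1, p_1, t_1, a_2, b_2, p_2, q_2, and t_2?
a_1 = 1; b_1 = 0.5; c_1 = 1.5; p_1 = 2; t_1 = 6; a_2 = 1.5; b_2 = 5; p_2 = 2.5; q_2 = 5.5; t_2 = 7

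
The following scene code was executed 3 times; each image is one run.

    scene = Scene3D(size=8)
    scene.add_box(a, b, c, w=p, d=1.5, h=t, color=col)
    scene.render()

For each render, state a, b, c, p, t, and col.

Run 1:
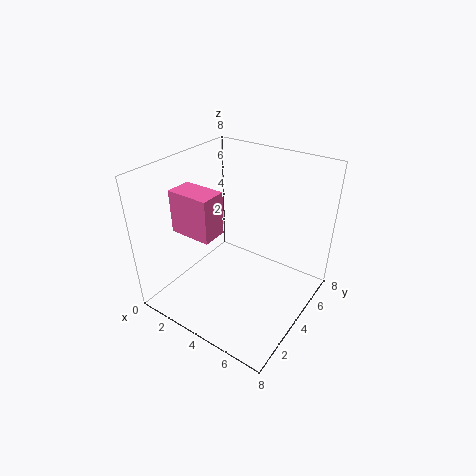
a = 0.5, b = 2.5, c = 4, p = 2.5, t = 2.5, col = 'hotpink'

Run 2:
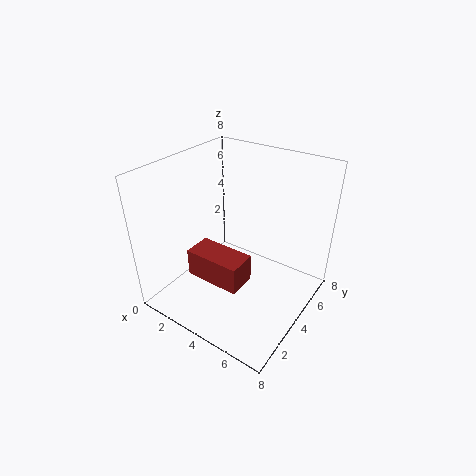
a = 2.5, b = 1.5, c = 2.5, p = 3, t = 1.5, col = 'brown'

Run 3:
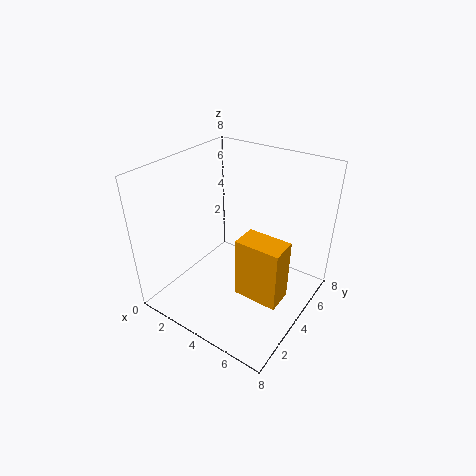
a = 4.5, b = 3, c = 1, p = 2.5, t = 3.5, col = 'orange'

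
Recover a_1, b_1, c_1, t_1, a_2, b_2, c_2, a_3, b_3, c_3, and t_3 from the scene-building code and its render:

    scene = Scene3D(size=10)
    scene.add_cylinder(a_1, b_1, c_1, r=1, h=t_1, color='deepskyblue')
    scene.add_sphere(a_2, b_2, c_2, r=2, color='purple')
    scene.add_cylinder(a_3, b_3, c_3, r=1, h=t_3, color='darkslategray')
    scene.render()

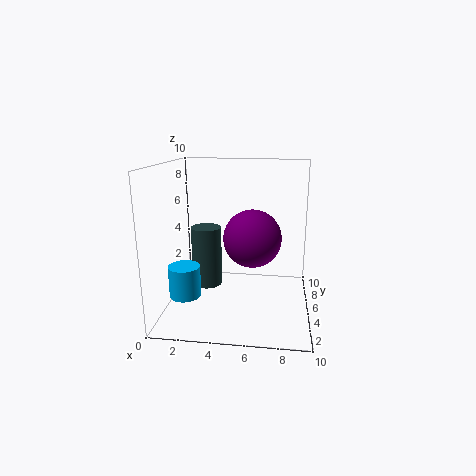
a_1 = 2
b_1 = 2
c_1 = 2
t_1 = 2
a_2 = 6
b_2 = 5
c_2 = 5
a_3 = 3
b_3 = 4
c_3 = 2
t_3 = 4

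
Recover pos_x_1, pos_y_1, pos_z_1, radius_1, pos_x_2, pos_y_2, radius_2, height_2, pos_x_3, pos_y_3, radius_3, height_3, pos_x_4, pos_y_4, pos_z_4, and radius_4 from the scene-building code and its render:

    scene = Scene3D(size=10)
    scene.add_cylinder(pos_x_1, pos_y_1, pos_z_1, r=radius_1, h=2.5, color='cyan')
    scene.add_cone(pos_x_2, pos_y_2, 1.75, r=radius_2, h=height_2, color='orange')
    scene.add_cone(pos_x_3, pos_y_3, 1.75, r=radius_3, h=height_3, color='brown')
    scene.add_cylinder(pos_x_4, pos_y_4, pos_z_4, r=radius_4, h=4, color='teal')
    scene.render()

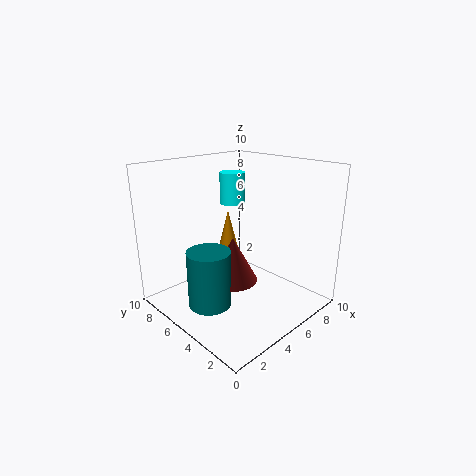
pos_x_1 = 7.75
pos_y_1 = 8.5
pos_z_1 = 6.25
radius_1 = 1
pos_x_2 = 7.25
pos_y_2 = 8.5
radius_2 = 1
height_2 = 4
pos_x_3 = 4.75
pos_y_3 = 5.25
radius_3 = 1.75
height_3 = 3.25
pos_x_4 = 2.75
pos_y_4 = 5.5
pos_z_4 = 0.5
radius_4 = 1.5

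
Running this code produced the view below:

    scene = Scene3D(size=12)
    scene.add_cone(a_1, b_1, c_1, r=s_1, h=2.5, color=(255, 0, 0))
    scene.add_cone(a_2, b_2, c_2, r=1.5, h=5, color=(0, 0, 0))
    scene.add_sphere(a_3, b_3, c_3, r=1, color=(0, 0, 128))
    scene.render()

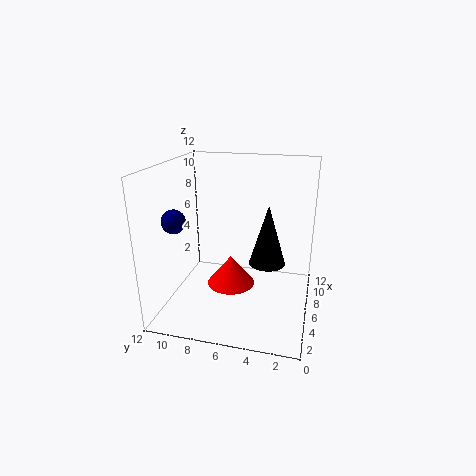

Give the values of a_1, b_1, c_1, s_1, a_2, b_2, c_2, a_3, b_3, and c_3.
a_1 = 5.5
b_1 = 6.5
c_1 = 2
s_1 = 2
a_2 = 6
b_2 = 3.5
c_2 = 4
a_3 = 4.5
b_3 = 11
c_3 = 7.5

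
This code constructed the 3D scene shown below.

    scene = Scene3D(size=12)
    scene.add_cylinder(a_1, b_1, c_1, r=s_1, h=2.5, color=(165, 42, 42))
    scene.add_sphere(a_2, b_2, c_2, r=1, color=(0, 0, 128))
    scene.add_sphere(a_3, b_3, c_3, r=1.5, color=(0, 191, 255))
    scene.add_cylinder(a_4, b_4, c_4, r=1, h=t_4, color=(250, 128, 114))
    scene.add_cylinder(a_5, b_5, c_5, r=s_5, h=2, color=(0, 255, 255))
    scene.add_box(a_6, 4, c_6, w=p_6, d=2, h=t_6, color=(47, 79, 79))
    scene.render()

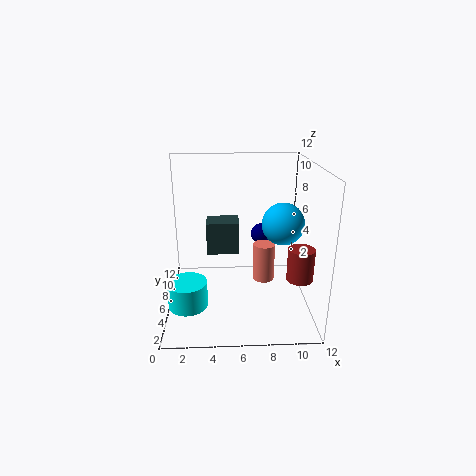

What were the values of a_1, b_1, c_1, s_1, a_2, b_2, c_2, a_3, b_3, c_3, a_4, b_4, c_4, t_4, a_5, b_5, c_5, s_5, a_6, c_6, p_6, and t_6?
a_1 = 10.5
b_1 = 2.5
c_1 = 4
s_1 = 1
a_2 = 8.5
b_2 = 10.5
c_2 = 4.5
a_3 = 9
b_3 = 2.5
c_3 = 8.5
a_4 = 8.5
b_4 = 8
c_4 = 1
t_4 = 3.5
a_5 = 2
b_5 = 2.5
c_5 = 2
s_5 = 1.5
a_6 = 3.5
c_6 = 5.5
p_6 = 2.5
t_6 = 2.5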